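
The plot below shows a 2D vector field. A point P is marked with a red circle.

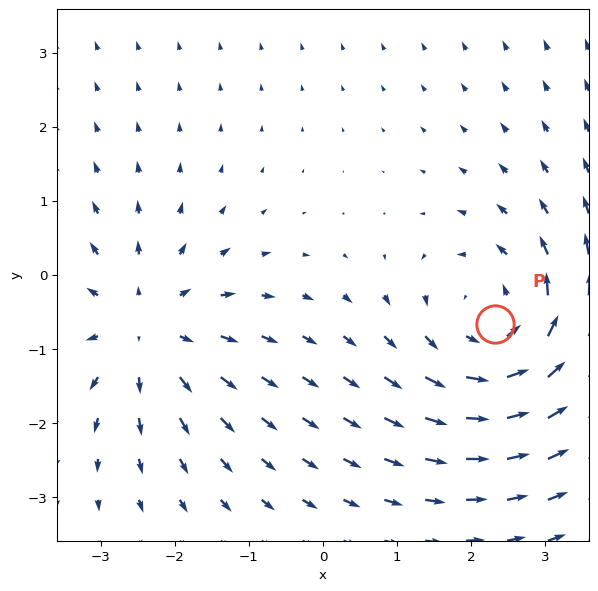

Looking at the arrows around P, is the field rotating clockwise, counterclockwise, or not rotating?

counterclockwise

Near P at (2.3, -0.7) the arrows circulate counterclockwise. The curl (z-component) there is about +4; positive curl means counterclockwise rotation.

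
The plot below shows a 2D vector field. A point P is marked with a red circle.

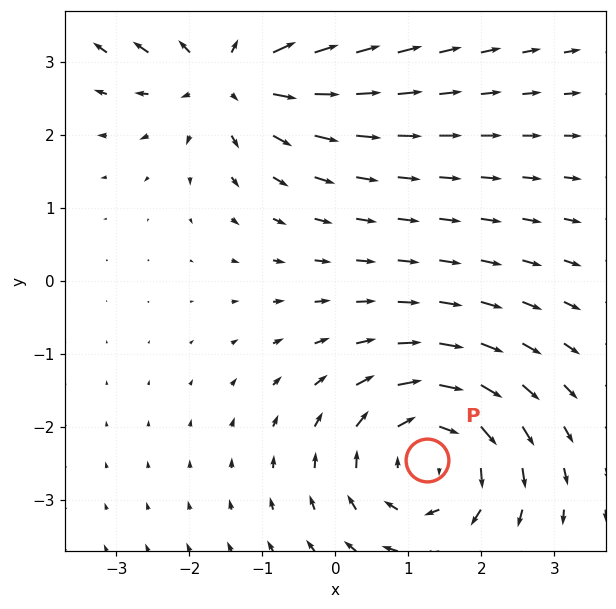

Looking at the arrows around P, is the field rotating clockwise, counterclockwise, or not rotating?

clockwise

Near P at (1.3, -2.4) the arrows circulate clockwise. The curl (z-component) there is about -4; negative curl means clockwise rotation.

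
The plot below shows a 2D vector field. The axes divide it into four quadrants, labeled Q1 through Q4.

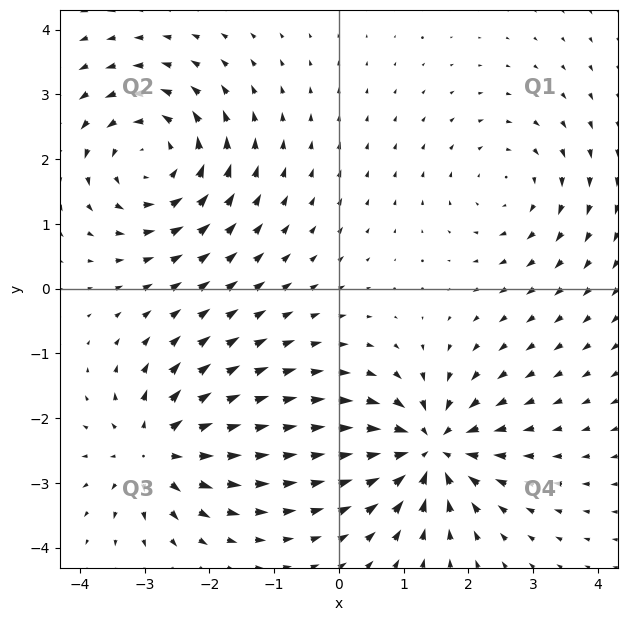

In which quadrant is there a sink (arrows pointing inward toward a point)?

The sink sits at approximately (1.4, -2.5), which lies in quadrant Q4. The divergence there is about -7, negative as expected for a sink.

Q4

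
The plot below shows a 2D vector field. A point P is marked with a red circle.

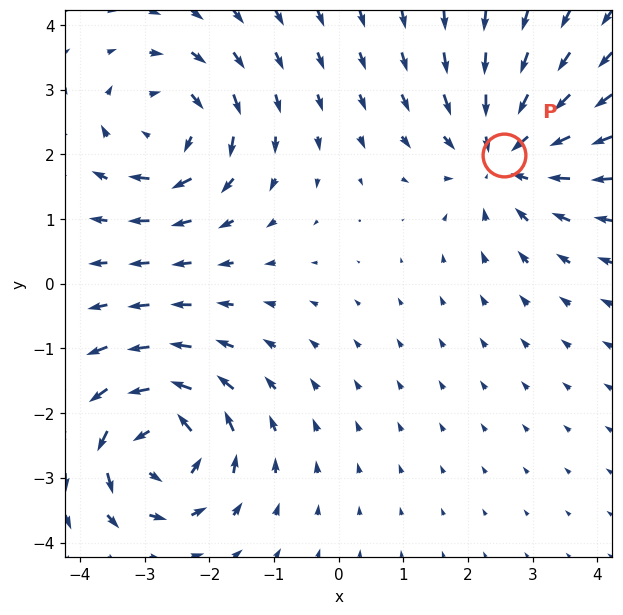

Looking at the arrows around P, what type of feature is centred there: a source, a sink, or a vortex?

sink

At P (2.6, 2.0) the arrows converge inward. Divergence about -4, curl ≈0 — negative divergence with near-zero curl is a sink.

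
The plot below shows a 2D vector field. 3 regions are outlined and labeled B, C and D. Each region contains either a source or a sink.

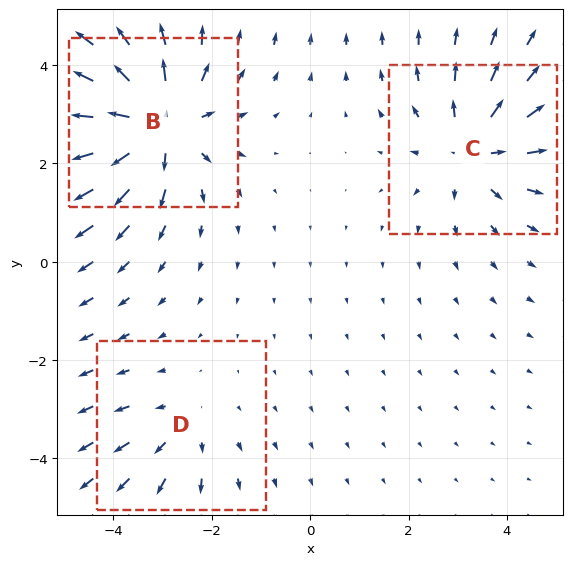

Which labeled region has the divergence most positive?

B

Divergence at each region's feature centre — B: about +5, C: about +3, D: about +2. Region B is most positive.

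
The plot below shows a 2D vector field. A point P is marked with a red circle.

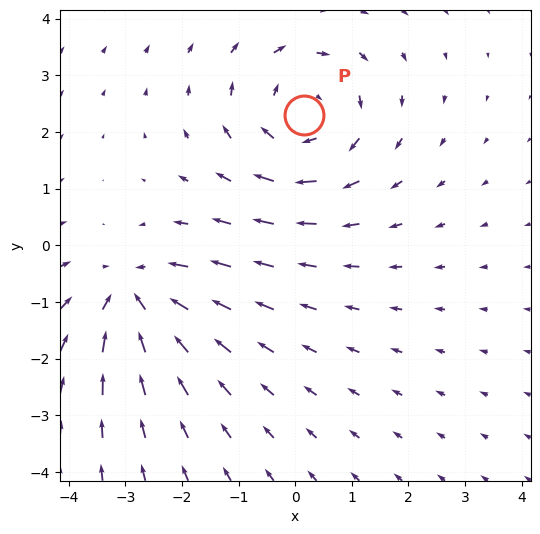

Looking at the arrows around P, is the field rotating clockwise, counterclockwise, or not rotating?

clockwise

Near P at (0.2, 2.3) the arrows circulate clockwise. The curl (z-component) there is about -4; negative curl means clockwise rotation.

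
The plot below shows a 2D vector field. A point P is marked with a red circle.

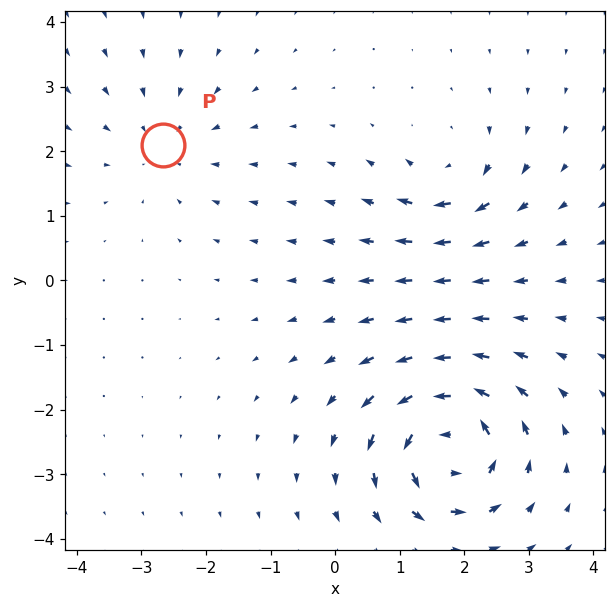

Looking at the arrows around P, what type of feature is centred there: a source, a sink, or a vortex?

sink

At P (-2.7, 2.1) the arrows converge inward. Divergence about -2, curl ≈0 — negative divergence with near-zero curl is a sink.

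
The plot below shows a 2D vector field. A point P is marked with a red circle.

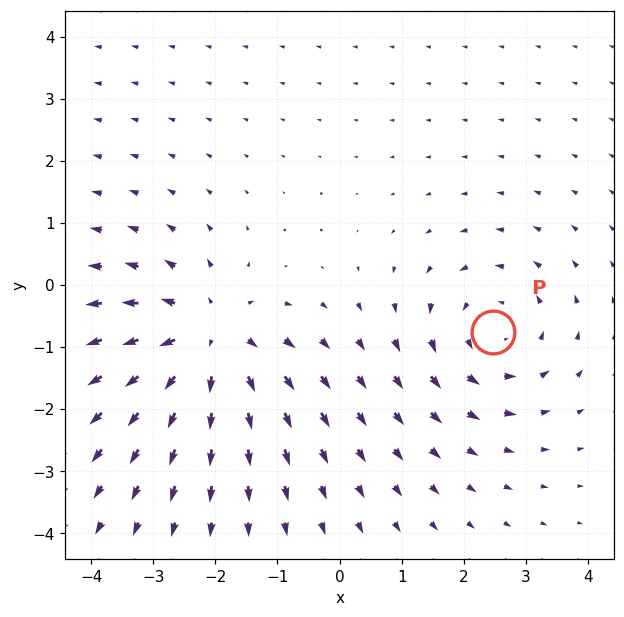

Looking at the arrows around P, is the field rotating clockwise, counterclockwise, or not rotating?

counterclockwise

Near P at (2.5, -0.8) the arrows circulate counterclockwise. The curl (z-component) there is about +3; positive curl means counterclockwise rotation.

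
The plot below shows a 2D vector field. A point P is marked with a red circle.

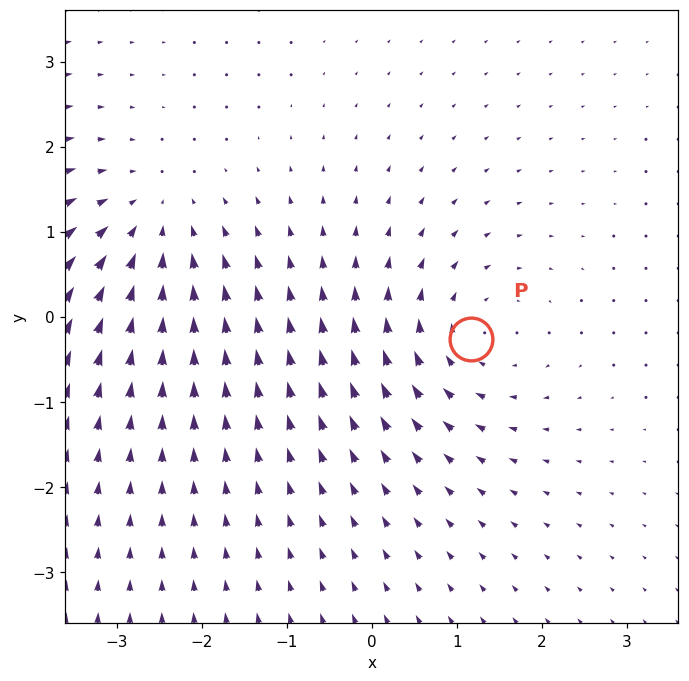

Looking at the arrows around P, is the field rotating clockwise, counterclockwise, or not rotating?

clockwise

Near P at (1.2, -0.3) the arrows circulate clockwise. The curl (z-component) there is about -4; negative curl means clockwise rotation.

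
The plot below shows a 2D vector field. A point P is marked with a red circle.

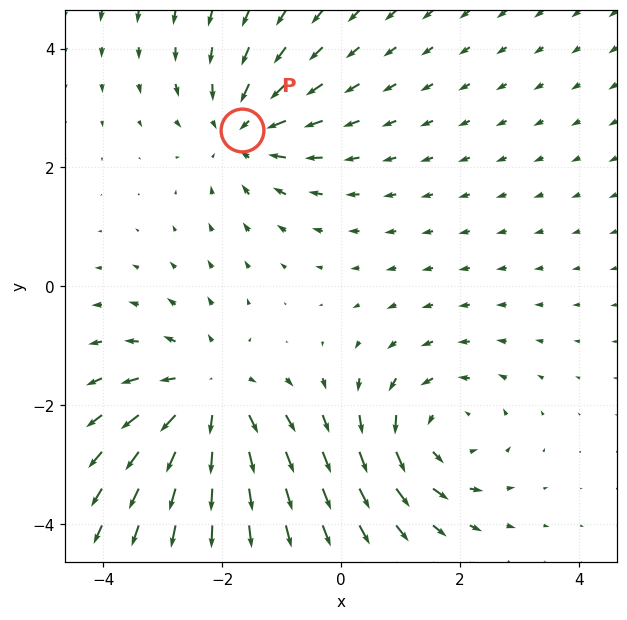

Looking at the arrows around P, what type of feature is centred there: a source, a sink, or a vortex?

sink

At P (-1.7, 2.6) the arrows converge inward. Divergence about -3, curl ≈0 — negative divergence with near-zero curl is a sink.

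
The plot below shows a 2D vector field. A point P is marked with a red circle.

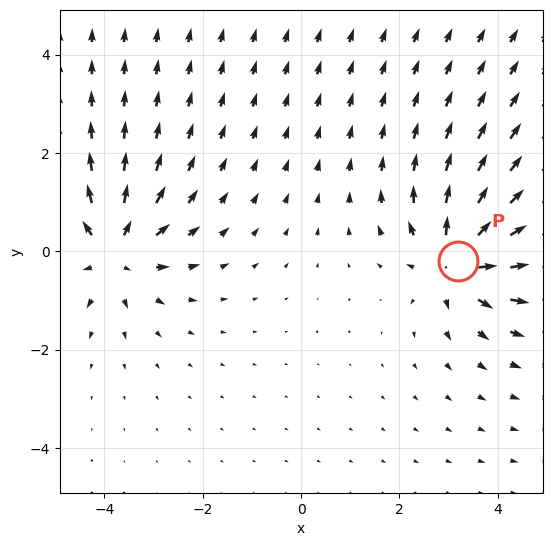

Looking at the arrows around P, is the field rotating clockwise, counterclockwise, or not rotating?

not rotating

Near P at (3.2, -0.2) the arrows show no circulation. The curl there is ≈0.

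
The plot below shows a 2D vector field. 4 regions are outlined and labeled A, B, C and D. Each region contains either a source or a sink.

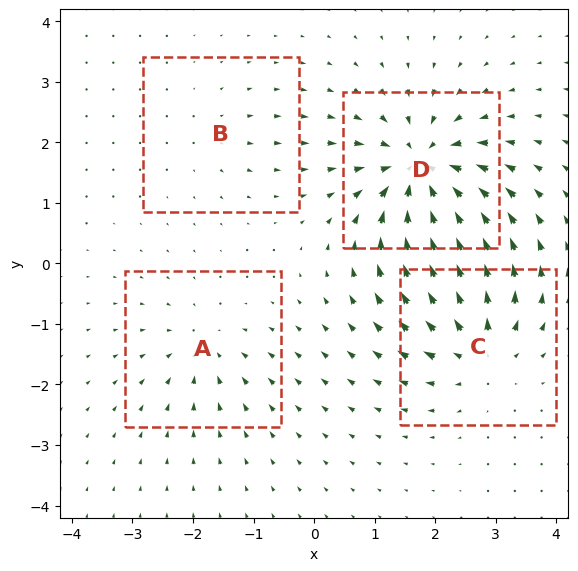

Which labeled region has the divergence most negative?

D

Divergence at each region's feature centre — A: about -4, B: about +2, C: about +6, D: about -9. Region D is most negative.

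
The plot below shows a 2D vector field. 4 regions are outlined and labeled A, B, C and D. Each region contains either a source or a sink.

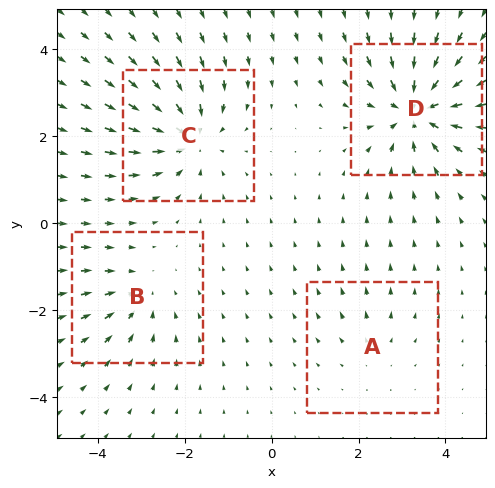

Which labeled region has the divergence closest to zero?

Divergence at each region's feature centre — A: about +2, B: about -3, C: about -6, D: about -7. Region A is closest to zero.

A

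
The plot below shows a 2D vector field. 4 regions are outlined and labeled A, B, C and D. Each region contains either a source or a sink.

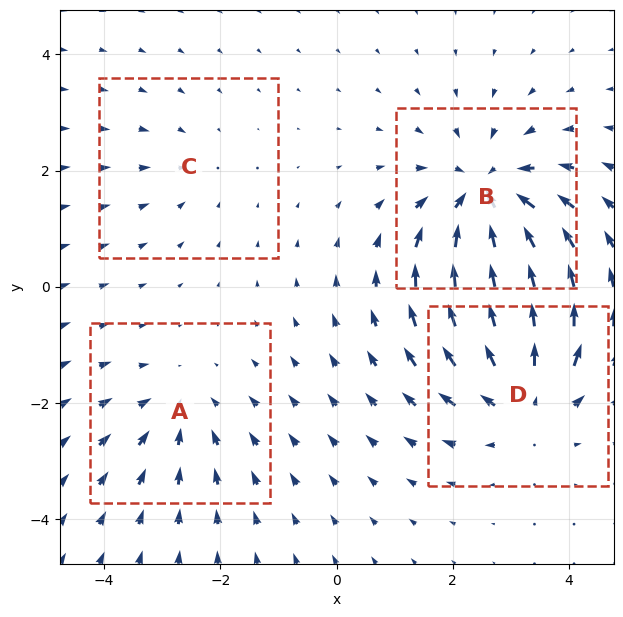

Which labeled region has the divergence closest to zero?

C

Divergence at each region's feature centre — A: about -3, B: about -6, C: about -2, D: about +5. Region C is closest to zero.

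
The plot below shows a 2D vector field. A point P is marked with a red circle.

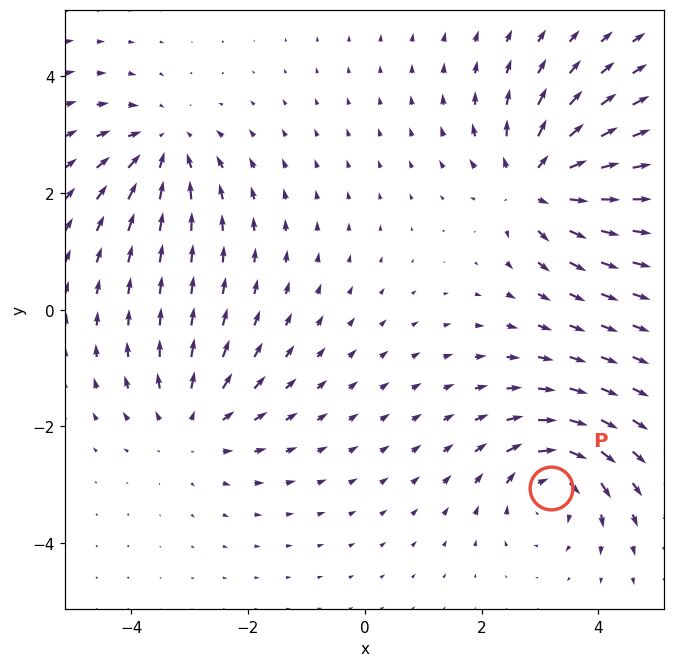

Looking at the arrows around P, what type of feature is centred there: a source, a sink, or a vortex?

At P (3.2, -3.1) the arrows circulate clockwise. Divergence ≈0, curl about -6 — near-zero divergence with nonzero curl is a vortex.

vortex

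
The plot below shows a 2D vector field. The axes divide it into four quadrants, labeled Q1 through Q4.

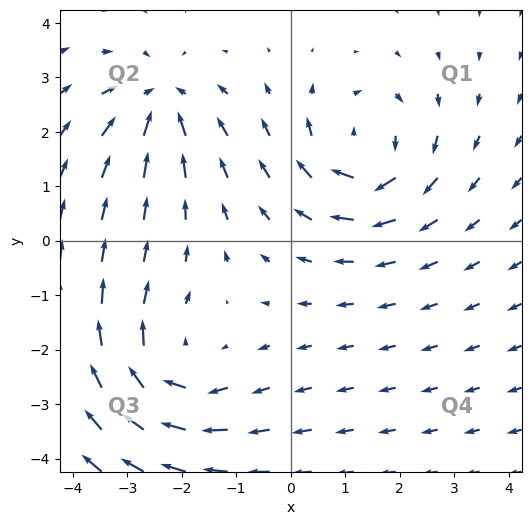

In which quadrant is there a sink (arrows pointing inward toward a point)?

Q2

The sink sits at approximately (-2.4, 2.5), which lies in quadrant Q2. The divergence there is about -4, negative as expected for a sink.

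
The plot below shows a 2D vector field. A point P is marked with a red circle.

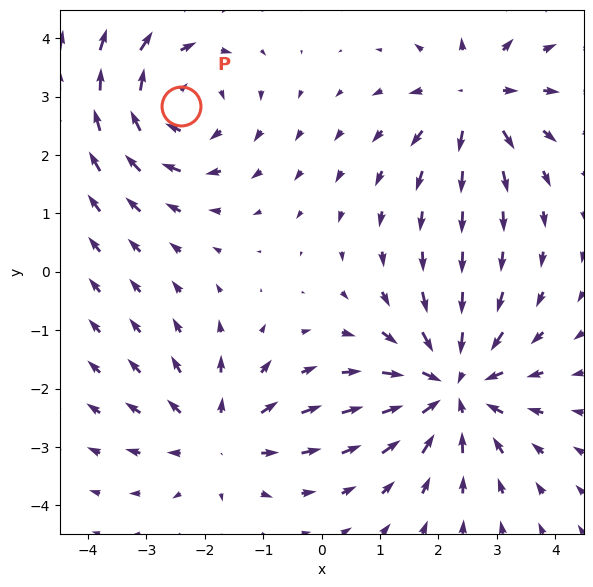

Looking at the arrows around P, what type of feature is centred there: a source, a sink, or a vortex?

At P (-2.4, 2.8) the arrows circulate clockwise. Divergence ≈0, curl about -4 — near-zero divergence with nonzero curl is a vortex.

vortex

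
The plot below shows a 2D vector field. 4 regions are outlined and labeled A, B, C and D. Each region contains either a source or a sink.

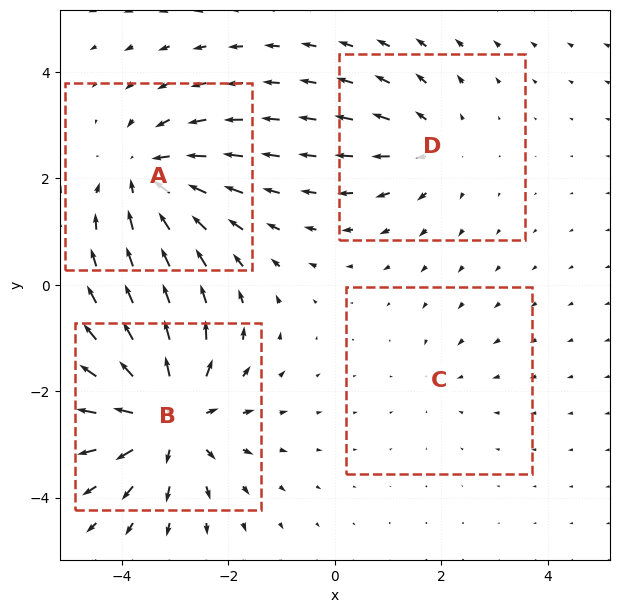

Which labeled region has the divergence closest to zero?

C

Divergence at each region's feature centre — A: about -5, B: about +6, C: about -2, D: about +3. Region C is closest to zero.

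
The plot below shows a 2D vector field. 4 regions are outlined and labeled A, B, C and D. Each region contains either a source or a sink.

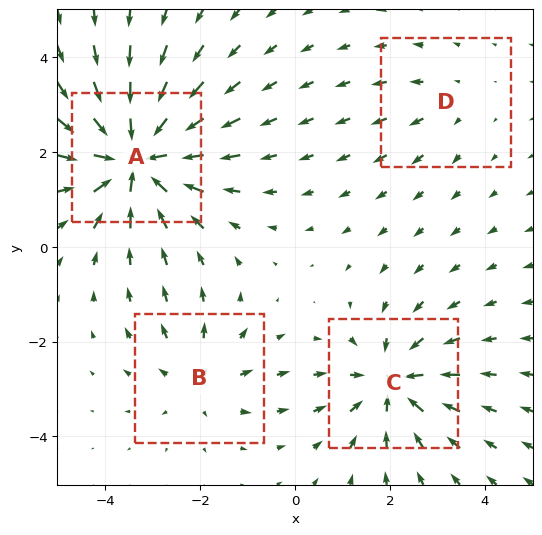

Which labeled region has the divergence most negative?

A

Divergence at each region's feature centre — A: about -8, B: about +3, C: about -5, D: about +2. Region A is most negative.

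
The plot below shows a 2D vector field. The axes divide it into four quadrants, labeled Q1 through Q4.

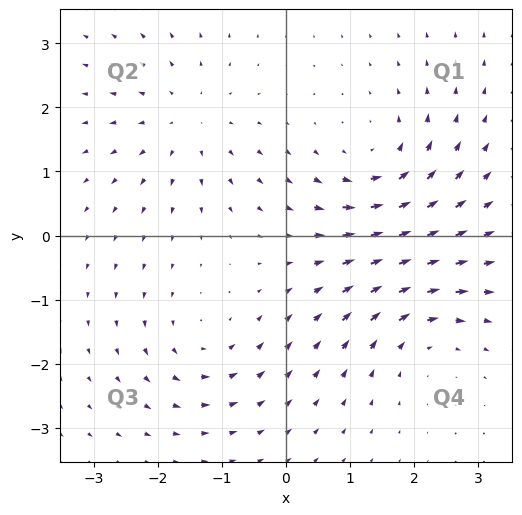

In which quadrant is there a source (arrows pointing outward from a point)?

The source sits at approximately (-1.6, 1.8), which lies in quadrant Q2. The divergence there is about +4, positive as expected for a source.

Q2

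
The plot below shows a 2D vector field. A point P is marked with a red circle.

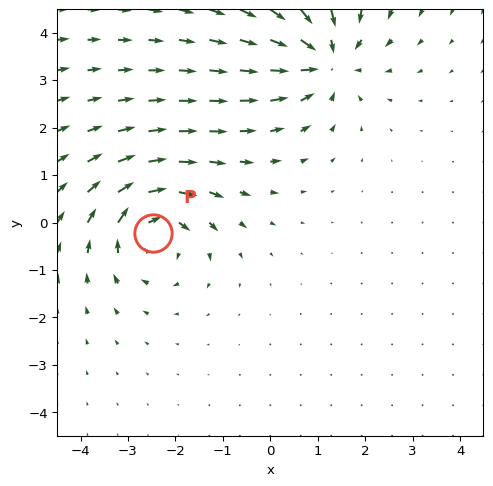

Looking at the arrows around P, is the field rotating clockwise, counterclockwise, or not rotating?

Near P at (-2.5, -0.2) the arrows circulate clockwise. The curl (z-component) there is about -5; negative curl means clockwise rotation.

clockwise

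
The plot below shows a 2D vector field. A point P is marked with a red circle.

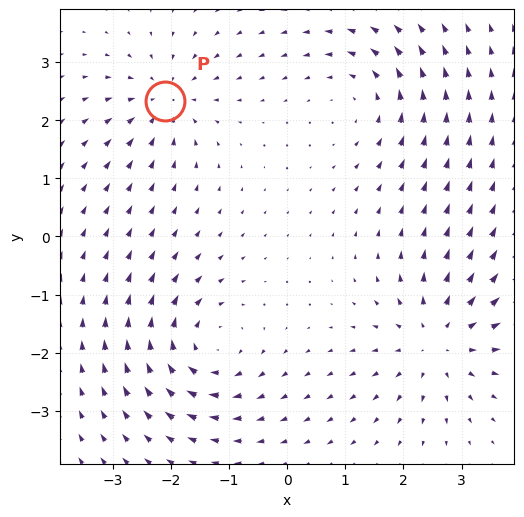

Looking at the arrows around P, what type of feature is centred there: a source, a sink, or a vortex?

sink

At P (-2.1, 2.3) the arrows converge inward. Divergence about -4, curl ≈0 — negative divergence with near-zero curl is a sink.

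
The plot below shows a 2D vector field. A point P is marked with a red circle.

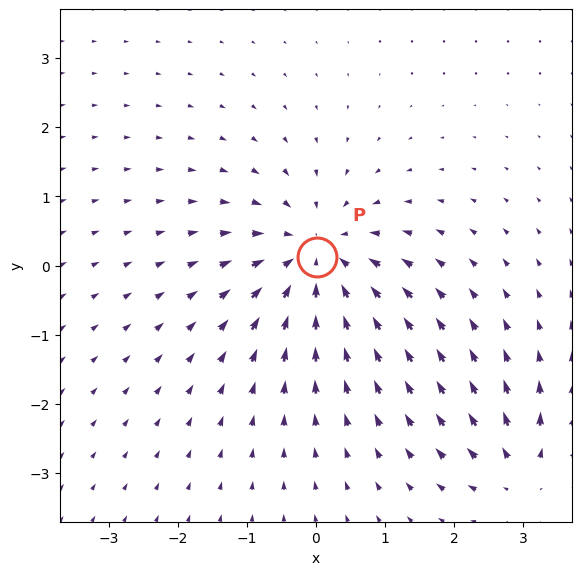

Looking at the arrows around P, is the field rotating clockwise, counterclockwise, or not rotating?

not rotating

Near P at (0.0, 0.1) the arrows show no circulation. The curl there is ≈0.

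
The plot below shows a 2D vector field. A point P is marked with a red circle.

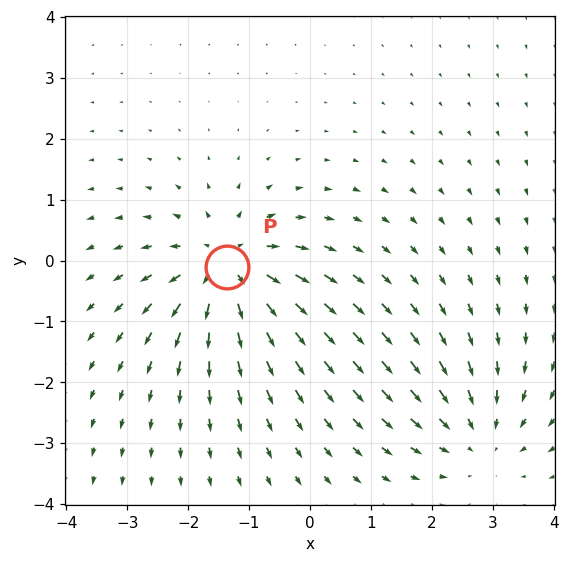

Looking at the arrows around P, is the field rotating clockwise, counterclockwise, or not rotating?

not rotating

Near P at (-1.4, -0.1) the arrows show no circulation. The curl there is ≈0.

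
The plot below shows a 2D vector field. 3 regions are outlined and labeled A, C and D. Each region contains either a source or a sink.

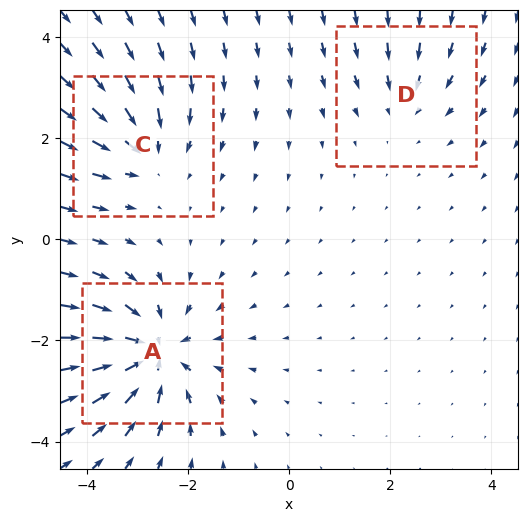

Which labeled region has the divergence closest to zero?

Divergence at each region's feature centre — A: about -6, C: about -4, D: about -2. Region D is closest to zero.

D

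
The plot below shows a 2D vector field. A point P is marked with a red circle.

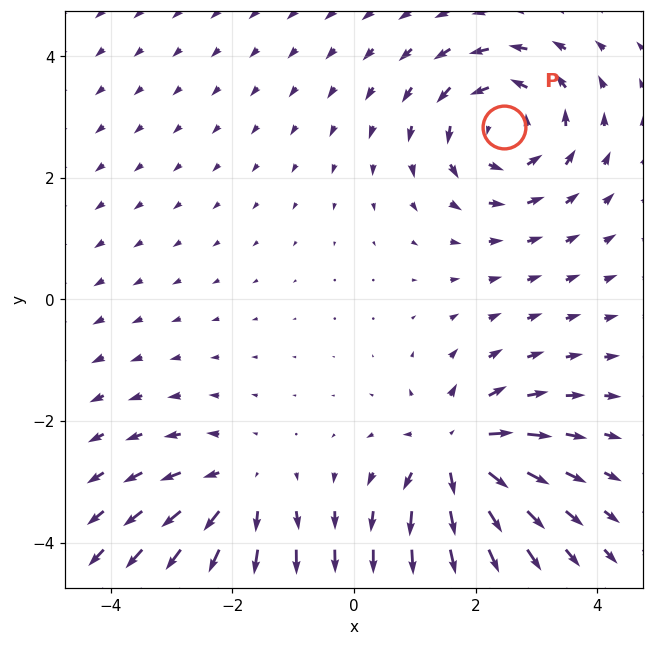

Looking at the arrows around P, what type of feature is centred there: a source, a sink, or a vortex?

vortex

At P (2.5, 2.8) the arrows circulate counterclockwise. Divergence ≈0, curl about +4 — near-zero divergence with nonzero curl is a vortex.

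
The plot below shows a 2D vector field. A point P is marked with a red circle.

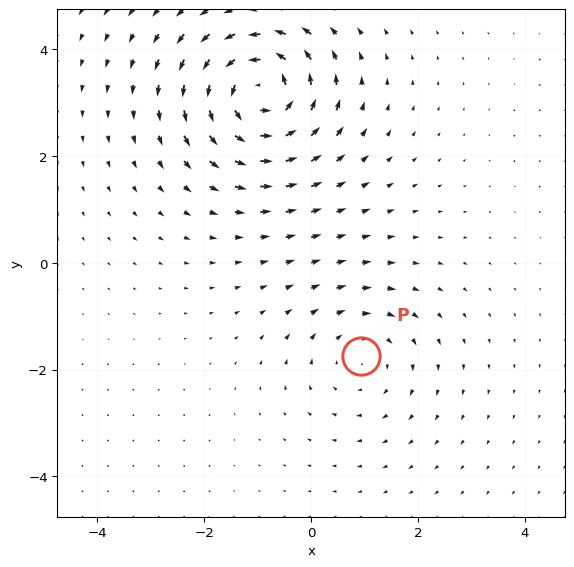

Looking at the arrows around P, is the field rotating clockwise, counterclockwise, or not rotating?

clockwise

Near P at (0.9, -1.7) the arrows circulate clockwise. The curl (z-component) there is about -2; negative curl means clockwise rotation.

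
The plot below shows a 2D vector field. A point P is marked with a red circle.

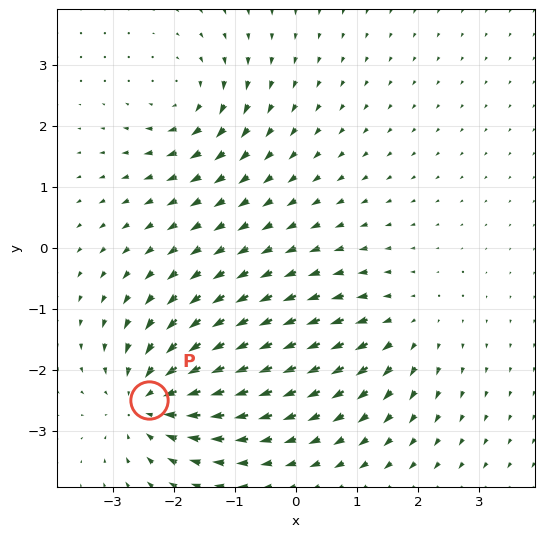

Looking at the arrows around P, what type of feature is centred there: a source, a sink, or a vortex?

sink

At P (-2.4, -2.5) the arrows converge inward. Divergence about -5, curl ≈0 — negative divergence with near-zero curl is a sink.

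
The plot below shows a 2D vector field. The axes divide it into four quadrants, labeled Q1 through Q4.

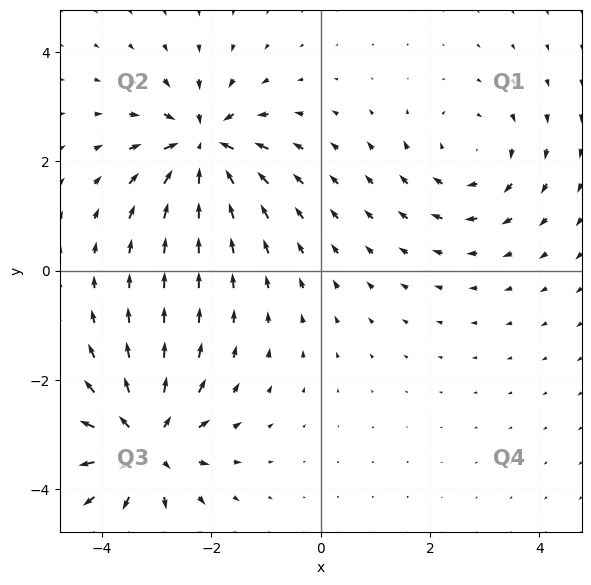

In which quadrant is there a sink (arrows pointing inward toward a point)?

Q2

The sink sits at approximately (-2.2, 2.3), which lies in quadrant Q2. The divergence there is about -6, negative as expected for a sink.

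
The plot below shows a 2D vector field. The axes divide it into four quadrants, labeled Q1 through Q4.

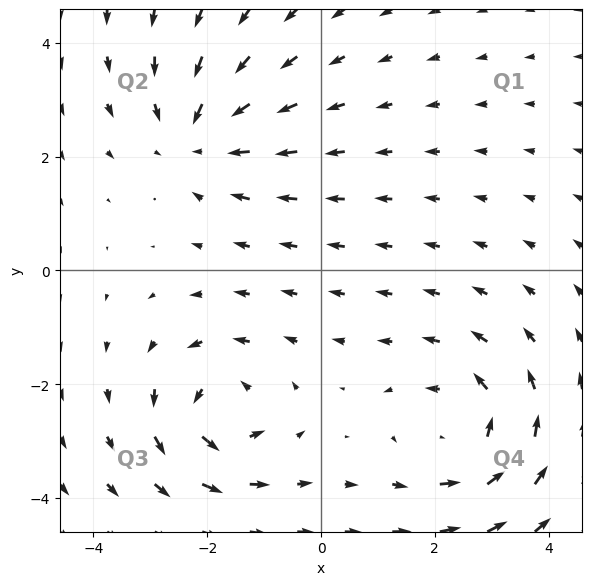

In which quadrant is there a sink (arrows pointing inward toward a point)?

The sink sits at approximately (-2.1, 2.4), which lies in quadrant Q2. The divergence there is about -4, negative as expected for a sink.

Q2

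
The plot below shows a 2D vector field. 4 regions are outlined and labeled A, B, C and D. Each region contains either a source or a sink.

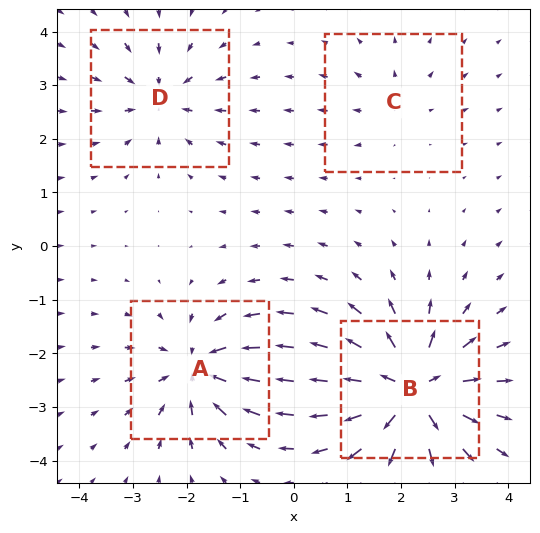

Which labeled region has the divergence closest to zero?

Divergence at each region's feature centre — A: about -6, B: about +8, C: about +3, D: about -4. Region C is closest to zero.

C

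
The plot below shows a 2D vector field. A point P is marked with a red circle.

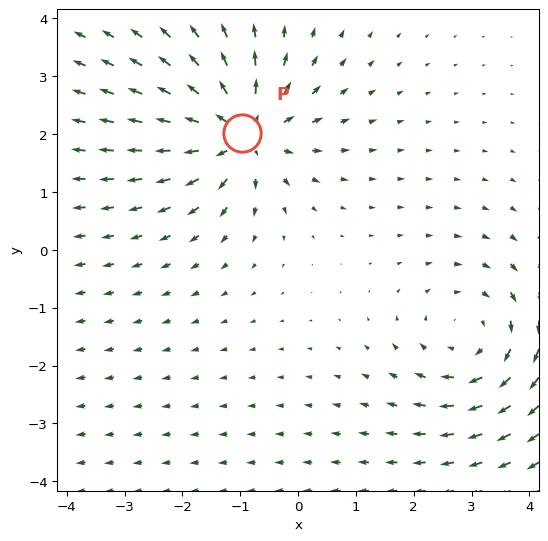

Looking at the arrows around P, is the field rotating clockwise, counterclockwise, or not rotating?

not rotating

Near P at (-1.0, 2.0) the arrows show no circulation. The curl there is ≈0.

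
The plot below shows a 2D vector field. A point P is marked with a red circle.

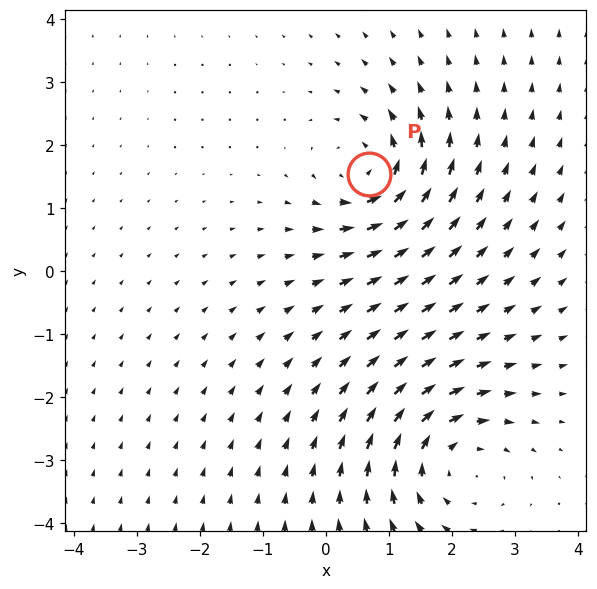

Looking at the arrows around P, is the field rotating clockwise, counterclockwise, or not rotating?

counterclockwise

Near P at (0.7, 1.5) the arrows circulate counterclockwise. The curl (z-component) there is about +5; positive curl means counterclockwise rotation.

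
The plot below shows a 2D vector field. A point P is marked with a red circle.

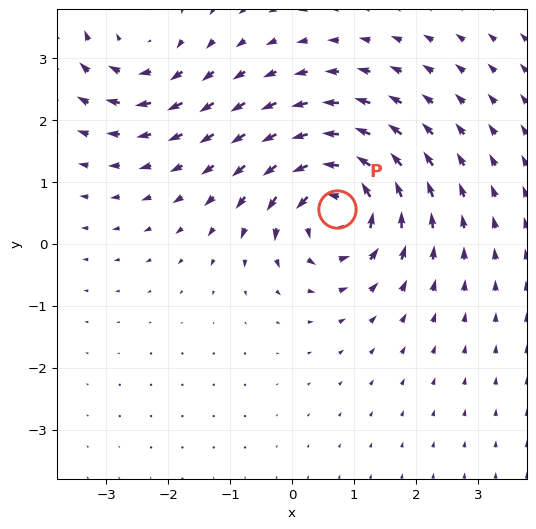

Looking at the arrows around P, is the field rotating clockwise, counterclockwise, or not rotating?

Near P at (0.7, 0.6) the arrows circulate counterclockwise. The curl (z-component) there is about +6; positive curl means counterclockwise rotation.

counterclockwise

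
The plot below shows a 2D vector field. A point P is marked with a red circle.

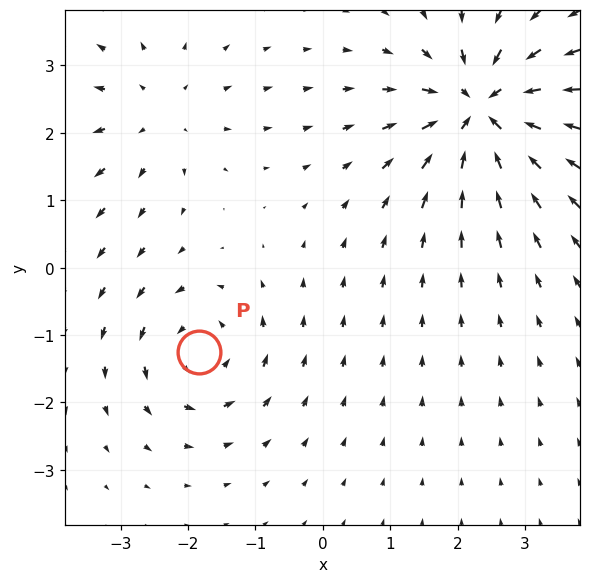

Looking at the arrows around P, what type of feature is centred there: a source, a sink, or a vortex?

vortex

At P (-1.8, -1.3) the arrows circulate counterclockwise. Divergence ≈0, curl about +4 — near-zero divergence with nonzero curl is a vortex.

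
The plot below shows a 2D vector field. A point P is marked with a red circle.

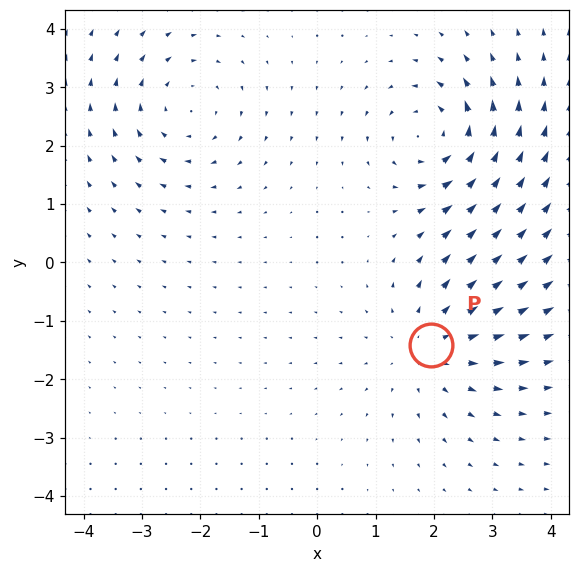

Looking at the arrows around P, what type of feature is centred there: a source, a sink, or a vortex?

source

At P (1.9, -1.4) the arrows spread outward. Divergence about +4, curl ≈0 — positive divergence with near-zero curl is a source.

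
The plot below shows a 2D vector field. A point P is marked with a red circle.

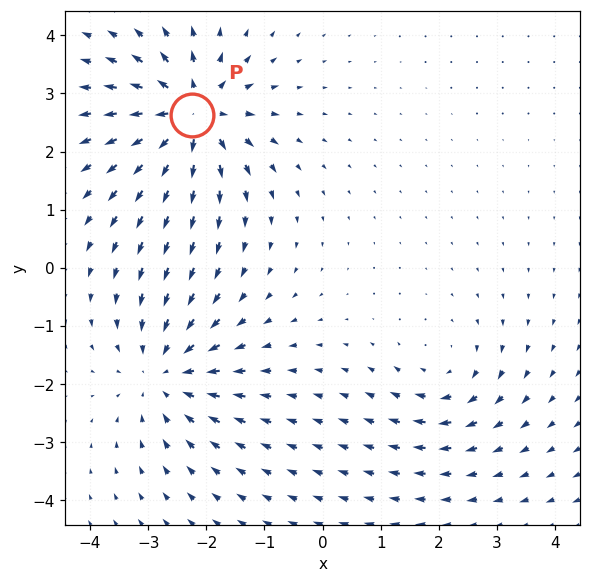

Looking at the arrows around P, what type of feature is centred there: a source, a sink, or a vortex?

source

At P (-2.2, 2.6) the arrows spread outward. Divergence about +6, curl ≈0 — positive divergence with near-zero curl is a source.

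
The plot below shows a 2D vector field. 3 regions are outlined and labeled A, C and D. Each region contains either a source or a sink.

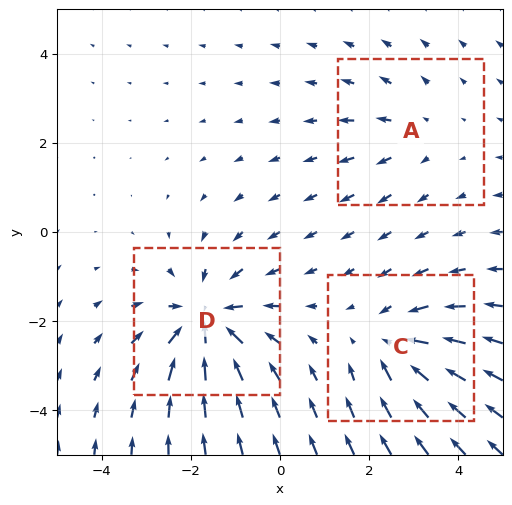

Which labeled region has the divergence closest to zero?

A

Divergence at each region's feature centre — A: about +2, C: about -3, D: about -4. Region A is closest to zero.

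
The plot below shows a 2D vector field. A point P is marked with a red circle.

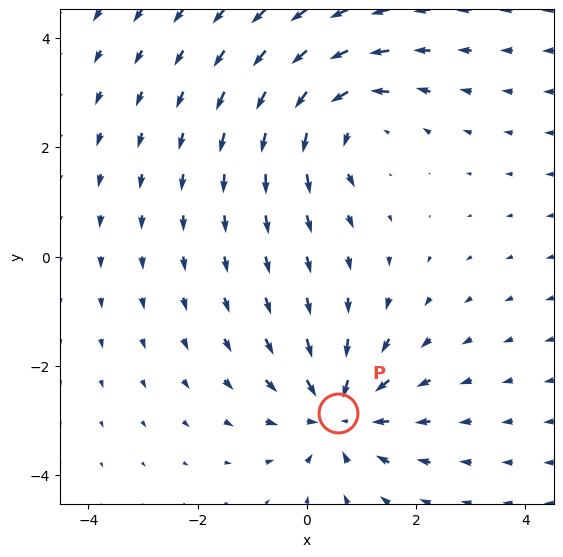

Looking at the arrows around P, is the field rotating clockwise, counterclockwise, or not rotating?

Near P at (0.6, -2.9) the arrows show no circulation. The curl there is ≈0.

not rotating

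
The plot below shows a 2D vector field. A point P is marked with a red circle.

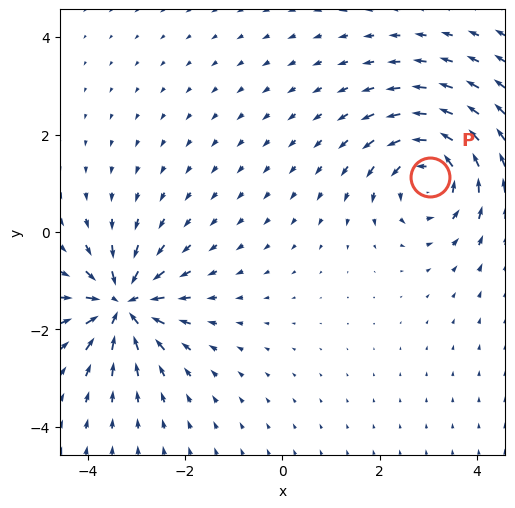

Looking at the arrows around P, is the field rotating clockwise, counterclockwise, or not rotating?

counterclockwise

Near P at (3.0, 1.1) the arrows circulate counterclockwise. The curl (z-component) there is about +5; positive curl means counterclockwise rotation.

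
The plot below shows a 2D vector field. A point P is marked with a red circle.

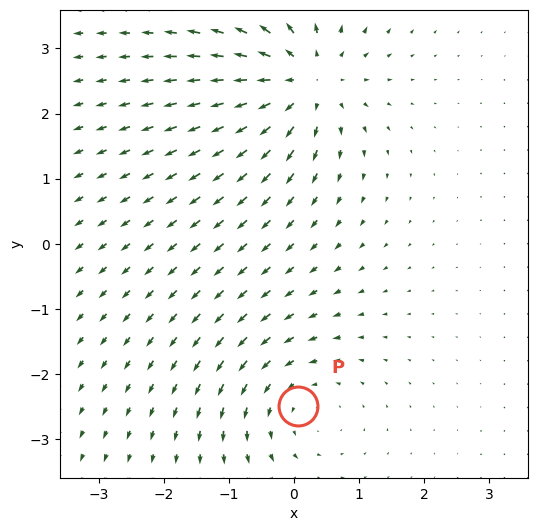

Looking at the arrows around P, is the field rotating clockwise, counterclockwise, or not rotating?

Near P at (0.1, -2.5) the arrows circulate counterclockwise. The curl (z-component) there is about +3; positive curl means counterclockwise rotation.

counterclockwise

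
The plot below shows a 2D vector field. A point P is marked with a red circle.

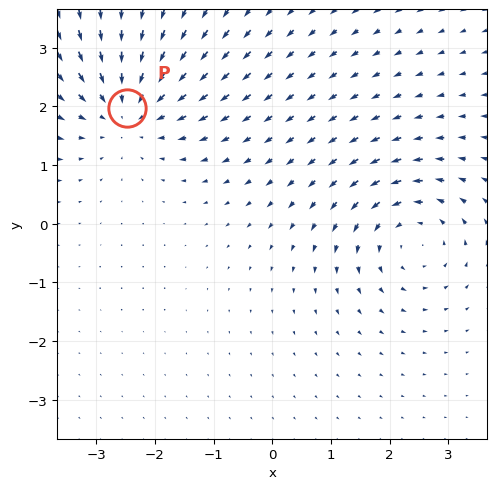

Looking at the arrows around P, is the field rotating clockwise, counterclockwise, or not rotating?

Near P at (-2.5, 2.0) the arrows show no circulation. The curl there is ≈0.

not rotating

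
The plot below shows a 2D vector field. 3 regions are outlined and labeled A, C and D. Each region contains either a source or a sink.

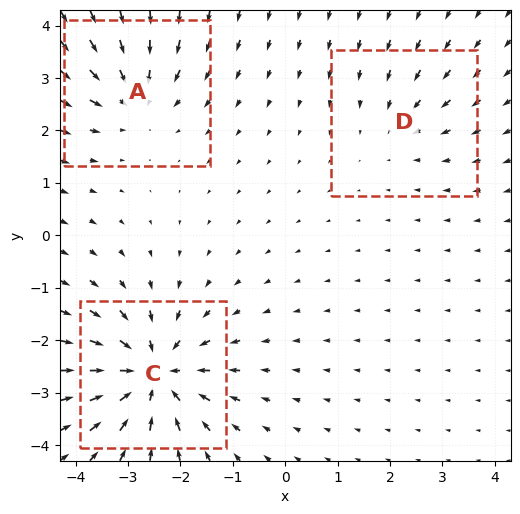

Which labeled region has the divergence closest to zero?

Divergence at each region's feature centre — A: about -3, C: about -5, D: about -2. Region D is closest to zero.

D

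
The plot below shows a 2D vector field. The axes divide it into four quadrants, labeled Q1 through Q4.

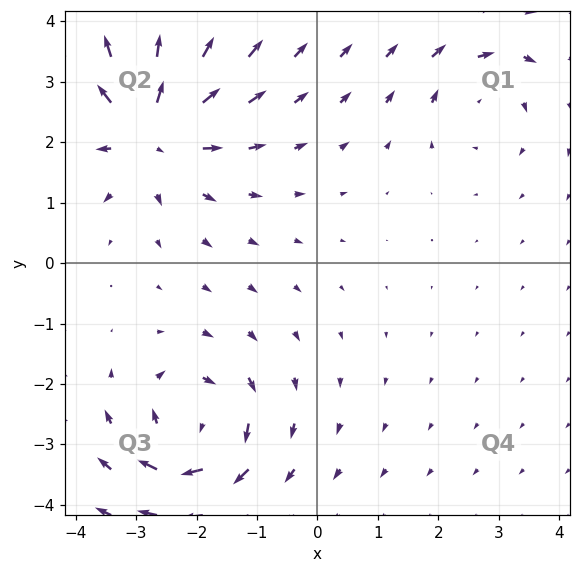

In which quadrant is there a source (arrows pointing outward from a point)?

The source sits at approximately (-2.8, 2.2), which lies in quadrant Q2. The divergence there is about +5, positive as expected for a source.

Q2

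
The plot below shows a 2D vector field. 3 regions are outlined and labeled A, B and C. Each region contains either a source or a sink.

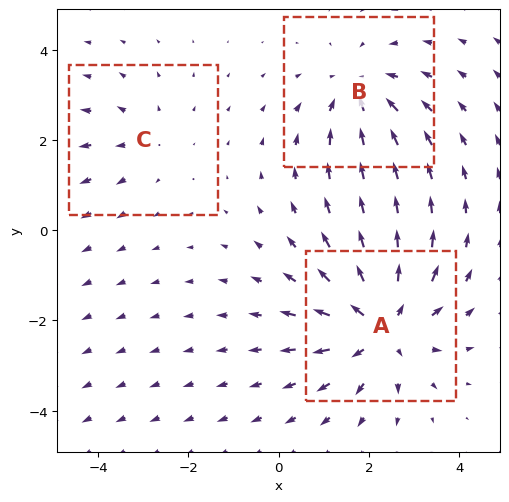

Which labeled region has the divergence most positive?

Divergence at each region's feature centre — A: about +4, B: about -3, C: about +2. Region A is most positive.

A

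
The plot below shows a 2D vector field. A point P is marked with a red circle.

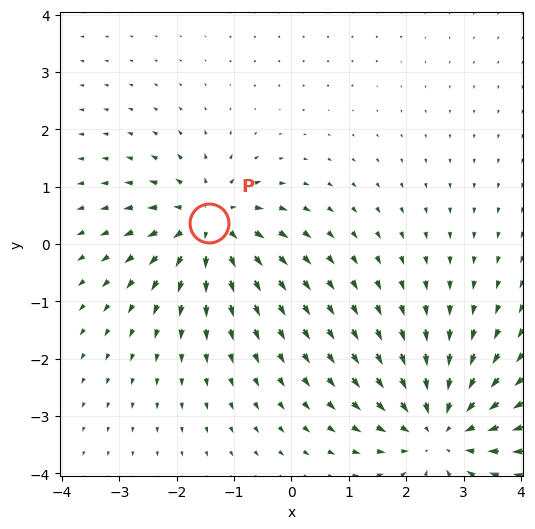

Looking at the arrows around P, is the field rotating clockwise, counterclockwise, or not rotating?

Near P at (-1.4, 0.4) the arrows show no circulation. The curl there is ≈0.

not rotating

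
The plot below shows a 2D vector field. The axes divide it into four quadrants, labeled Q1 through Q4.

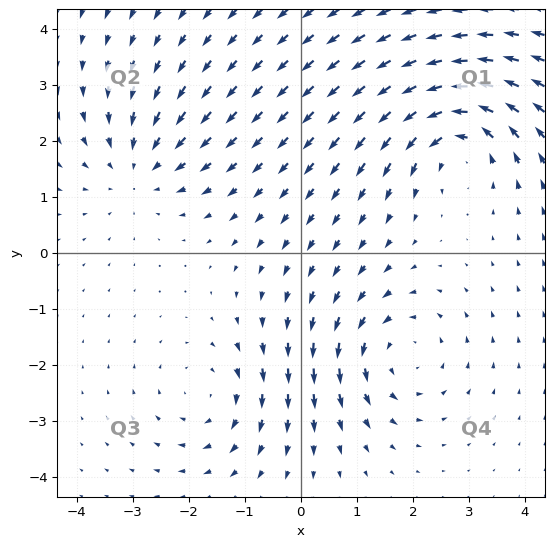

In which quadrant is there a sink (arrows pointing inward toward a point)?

The sink sits at approximately (-2.9, 1.5), which lies in quadrant Q2. The divergence there is about -4, negative as expected for a sink.

Q2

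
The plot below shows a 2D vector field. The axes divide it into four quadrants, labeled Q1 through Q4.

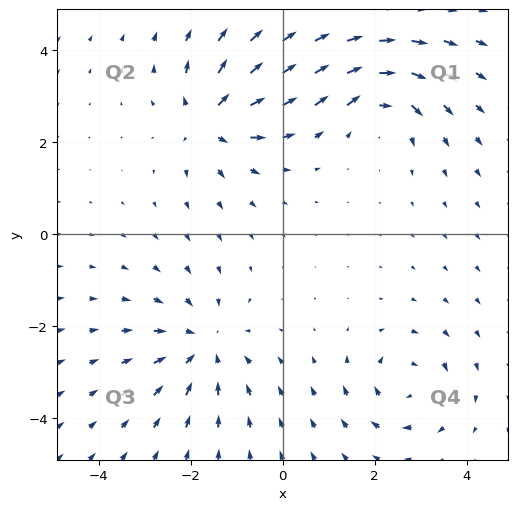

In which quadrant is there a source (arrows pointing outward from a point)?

The source sits at approximately (-1.6, 2.5), which lies in quadrant Q2. The divergence there is about +6, positive as expected for a source.

Q2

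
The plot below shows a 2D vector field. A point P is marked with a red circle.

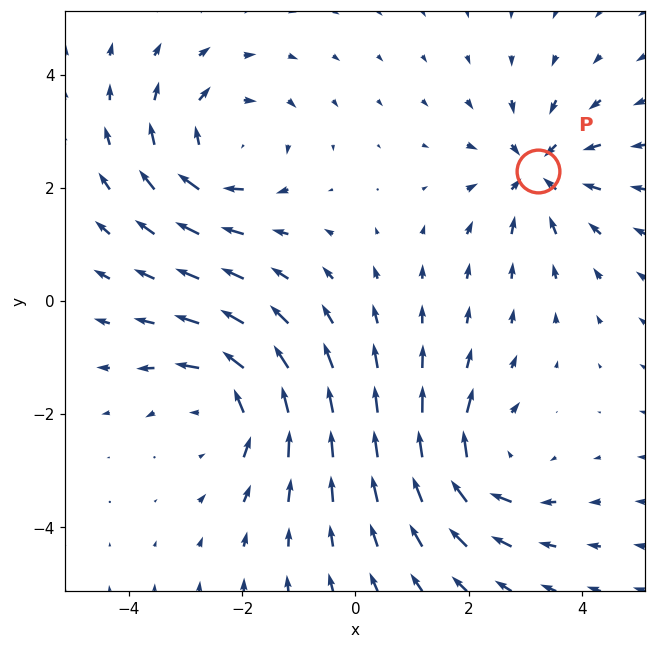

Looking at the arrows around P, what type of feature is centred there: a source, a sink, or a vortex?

At P (3.2, 2.3) the arrows converge inward. Divergence about -5, curl ≈0 — negative divergence with near-zero curl is a sink.

sink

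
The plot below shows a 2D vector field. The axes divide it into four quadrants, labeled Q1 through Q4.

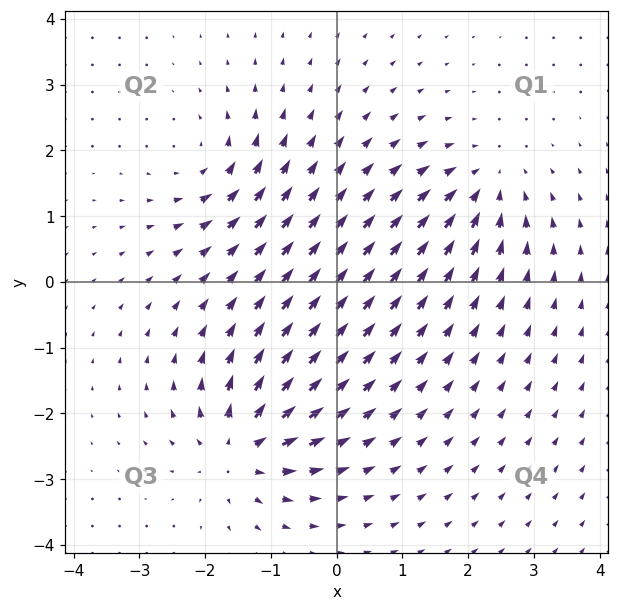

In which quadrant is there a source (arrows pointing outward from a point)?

The source sits at approximately (-1.5, -2.6), which lies in quadrant Q3. The divergence there is about +6, positive as expected for a source.

Q3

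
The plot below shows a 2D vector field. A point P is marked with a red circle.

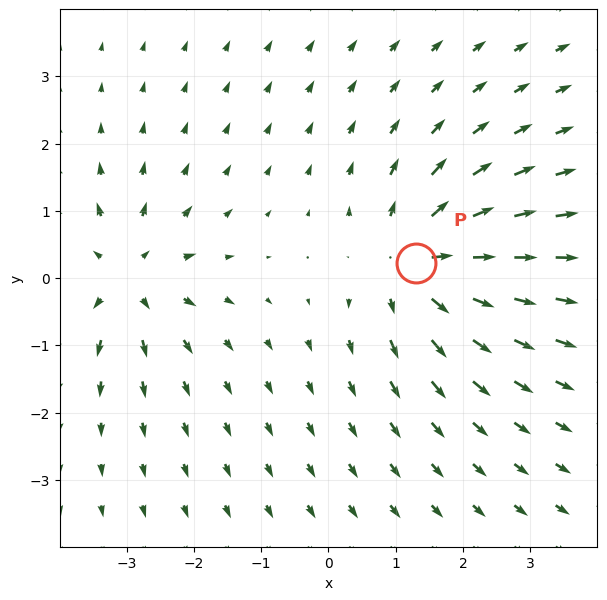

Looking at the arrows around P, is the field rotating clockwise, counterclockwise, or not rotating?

not rotating

Near P at (1.3, 0.2) the arrows show no circulation. The curl there is ≈0.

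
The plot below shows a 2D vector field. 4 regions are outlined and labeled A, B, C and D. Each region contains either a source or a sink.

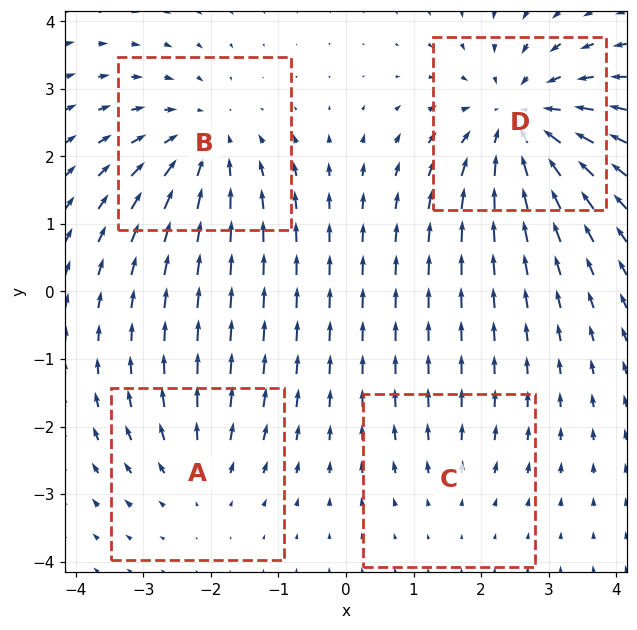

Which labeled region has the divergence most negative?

Divergence at each region's feature centre — A: about +3, B: about -4, C: about +2, D: about -6. Region D is most negative.

D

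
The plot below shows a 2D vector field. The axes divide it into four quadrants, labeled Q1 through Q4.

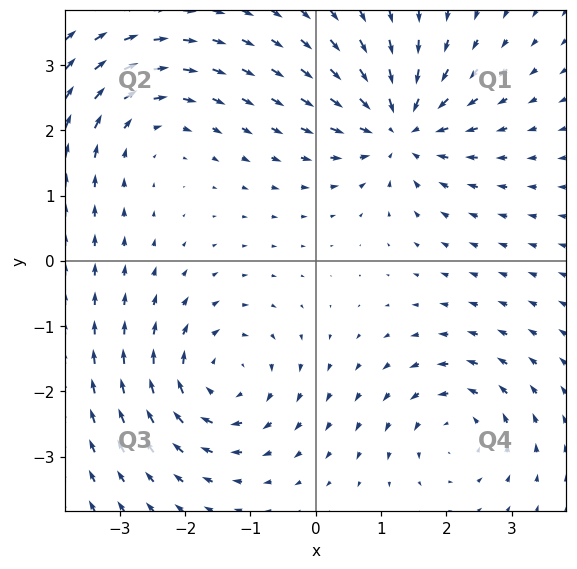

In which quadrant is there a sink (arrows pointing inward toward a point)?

Q1

The sink sits at approximately (1.3, 2.0), which lies in quadrant Q1. The divergence there is about -6, negative as expected for a sink.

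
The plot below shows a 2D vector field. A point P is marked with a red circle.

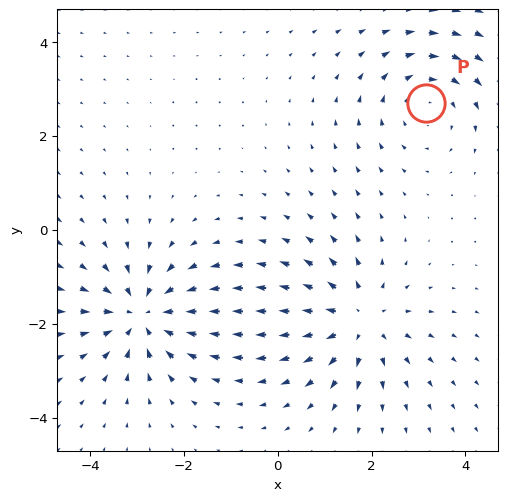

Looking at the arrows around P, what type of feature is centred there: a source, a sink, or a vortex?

At P (3.2, 2.7) the arrows circulate clockwise. Divergence ≈0, curl about -3 — near-zero divergence with nonzero curl is a vortex.

vortex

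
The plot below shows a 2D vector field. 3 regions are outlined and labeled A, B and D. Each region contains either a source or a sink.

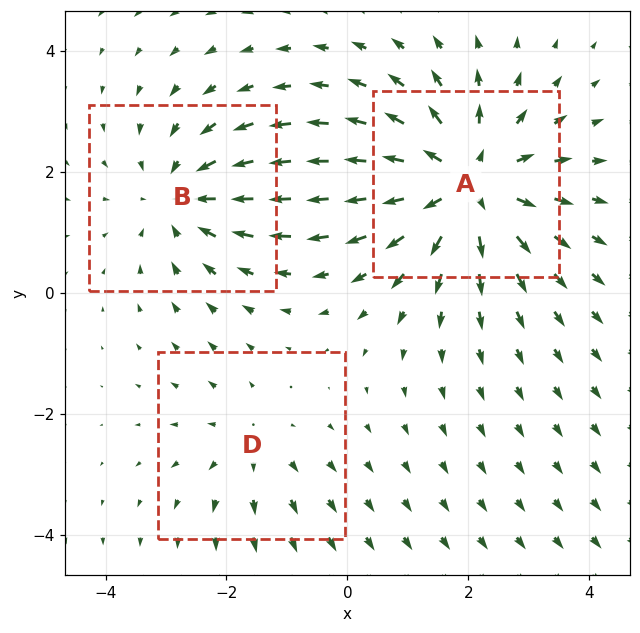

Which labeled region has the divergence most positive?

Divergence at each region's feature centre — A: about +4, B: about -3, D: about +2. Region A is most positive.

A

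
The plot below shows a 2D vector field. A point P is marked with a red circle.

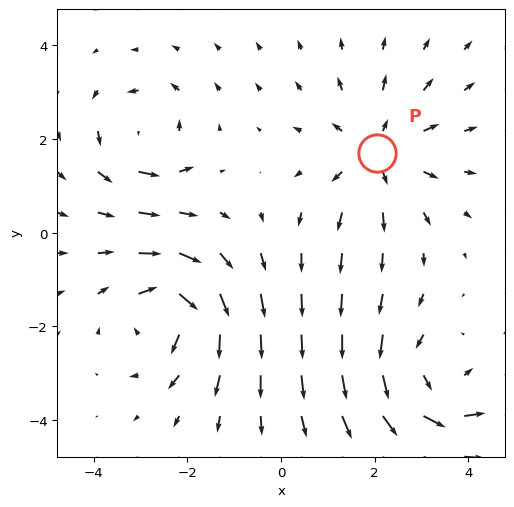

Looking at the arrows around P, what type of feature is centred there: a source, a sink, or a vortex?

source

At P (2.1, 1.7) the arrows spread outward. Divergence about +3, curl ≈0 — positive divergence with near-zero curl is a source.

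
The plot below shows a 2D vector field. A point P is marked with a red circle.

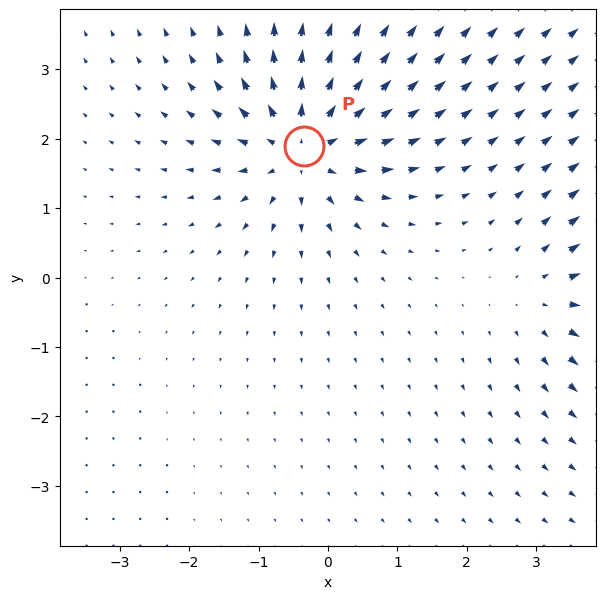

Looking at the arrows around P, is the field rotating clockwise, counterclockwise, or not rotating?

Near P at (-0.3, 1.9) the arrows show no circulation. The curl there is ≈0.

not rotating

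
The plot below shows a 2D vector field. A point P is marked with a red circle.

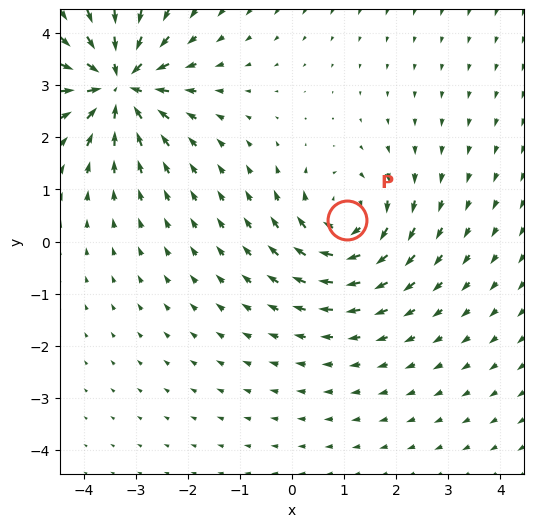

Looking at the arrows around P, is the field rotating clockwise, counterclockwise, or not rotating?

Near P at (1.1, 0.4) the arrows circulate clockwise. The curl (z-component) there is about -4; negative curl means clockwise rotation.

clockwise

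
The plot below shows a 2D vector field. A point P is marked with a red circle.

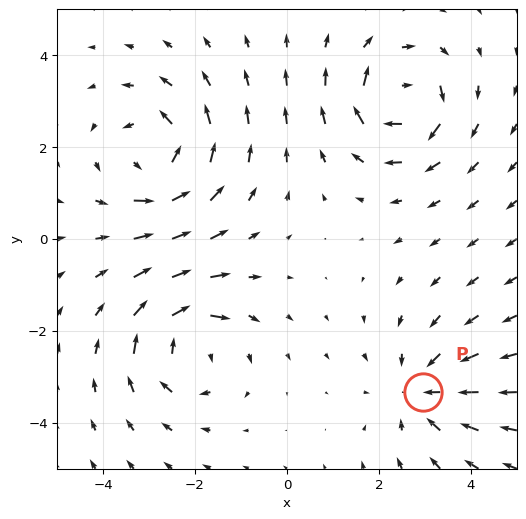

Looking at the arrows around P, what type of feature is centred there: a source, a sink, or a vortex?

sink

At P (3.0, -3.3) the arrows converge inward. Divergence about -4, curl ≈0 — negative divergence with near-zero curl is a sink.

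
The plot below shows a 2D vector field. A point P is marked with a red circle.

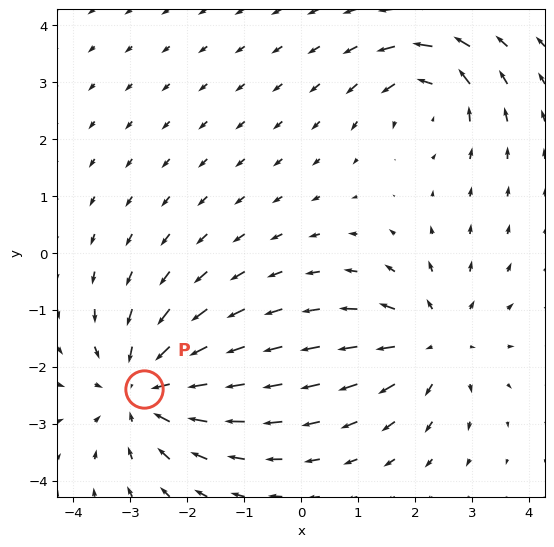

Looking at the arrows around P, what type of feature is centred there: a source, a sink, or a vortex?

sink

At P (-2.8, -2.4) the arrows converge inward. Divergence about -4, curl ≈0 — negative divergence with near-zero curl is a sink.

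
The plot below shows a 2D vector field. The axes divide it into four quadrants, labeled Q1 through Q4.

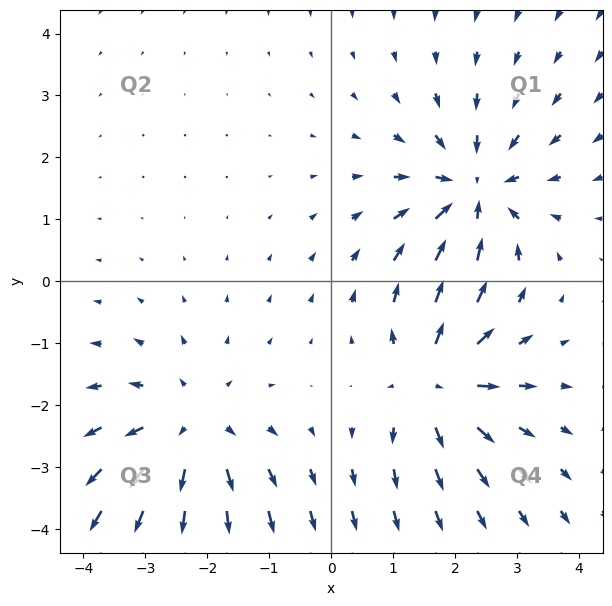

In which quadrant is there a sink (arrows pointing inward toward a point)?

The sink sits at approximately (2.3, 1.5), which lies in quadrant Q1. The divergence there is about -5, negative as expected for a sink.

Q1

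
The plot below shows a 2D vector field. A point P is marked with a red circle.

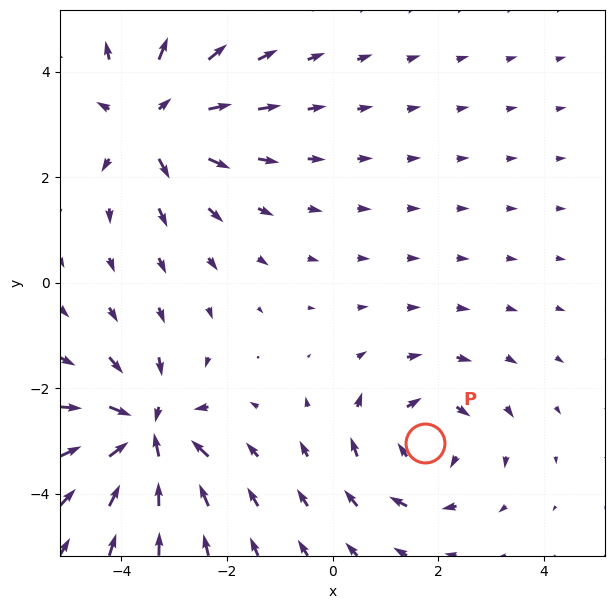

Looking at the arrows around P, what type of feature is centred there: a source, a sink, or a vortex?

At P (1.8, -3.0) the arrows circulate clockwise. Divergence ≈0, curl about -4 — near-zero divergence with nonzero curl is a vortex.

vortex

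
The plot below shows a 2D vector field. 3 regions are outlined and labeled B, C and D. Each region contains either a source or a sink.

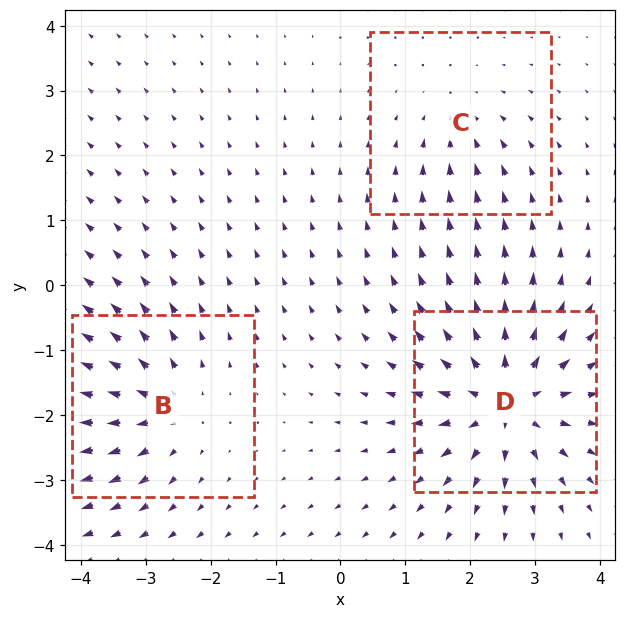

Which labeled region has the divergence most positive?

Divergence at each region's feature centre — B: about +4, C: about -2, D: about +5. Region D is most positive.

D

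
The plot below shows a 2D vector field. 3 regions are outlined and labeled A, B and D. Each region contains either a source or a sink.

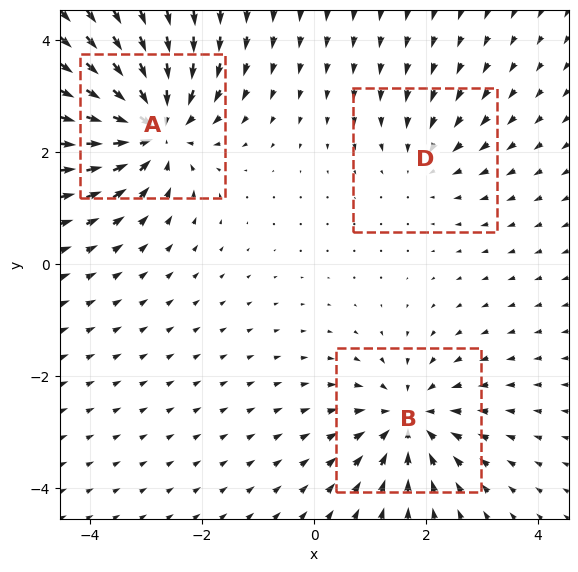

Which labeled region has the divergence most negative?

Divergence at each region's feature centre — A: about -5, B: about -4, D: about -2. Region A is most negative.

A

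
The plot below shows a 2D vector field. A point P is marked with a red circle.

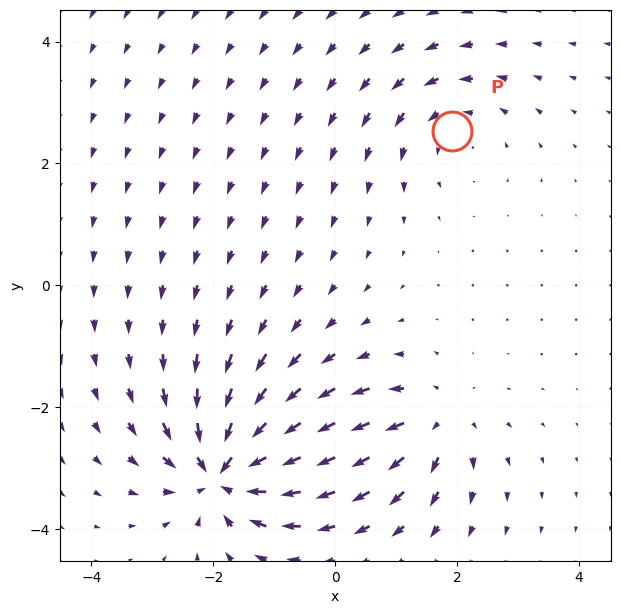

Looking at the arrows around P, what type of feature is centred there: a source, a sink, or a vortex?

vortex

At P (1.9, 2.5) the arrows circulate counterclockwise. Divergence ≈0, curl about +3 — near-zero divergence with nonzero curl is a vortex.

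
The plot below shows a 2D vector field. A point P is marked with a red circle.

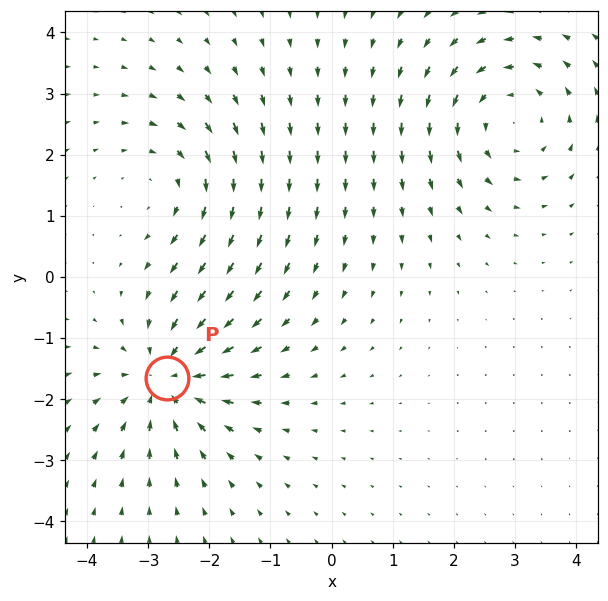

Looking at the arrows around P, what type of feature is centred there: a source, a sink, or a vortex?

At P (-2.7, -1.7) the arrows converge inward. Divergence about -5, curl ≈0 — negative divergence with near-zero curl is a sink.

sink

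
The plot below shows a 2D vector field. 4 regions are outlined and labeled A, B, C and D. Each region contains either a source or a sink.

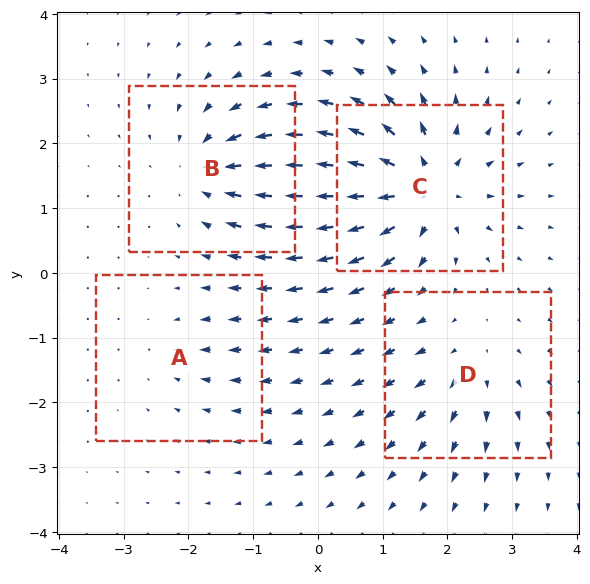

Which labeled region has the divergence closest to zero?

A

Divergence at each region's feature centre — A: about -3, B: about -6, C: about +9, D: about +4. Region A is closest to zero.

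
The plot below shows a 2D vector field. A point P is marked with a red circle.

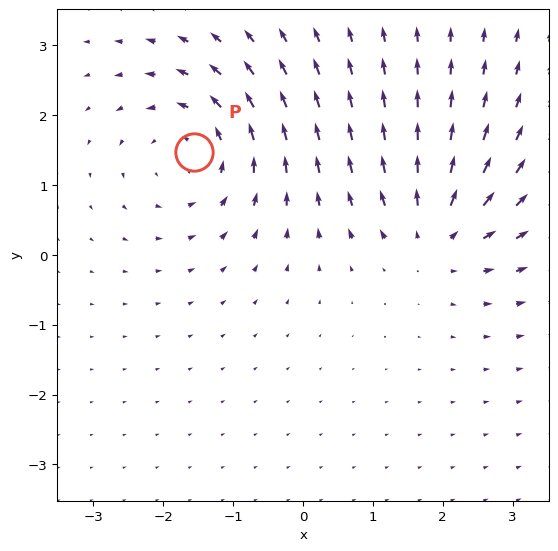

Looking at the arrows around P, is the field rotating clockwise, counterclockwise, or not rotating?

Near P at (-1.6, 1.5) the arrows circulate counterclockwise. The curl (z-component) there is about +5; positive curl means counterclockwise rotation.

counterclockwise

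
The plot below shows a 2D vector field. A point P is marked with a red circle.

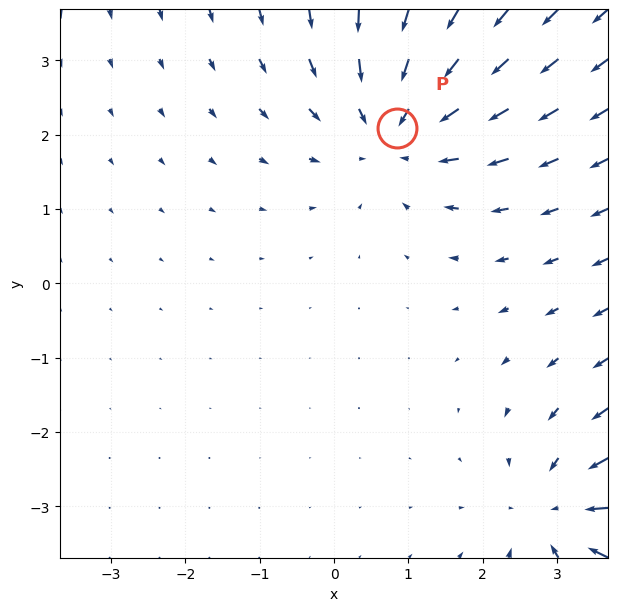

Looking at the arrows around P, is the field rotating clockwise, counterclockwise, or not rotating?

Near P at (0.8, 2.1) the arrows show no circulation. The curl there is ≈0.

not rotating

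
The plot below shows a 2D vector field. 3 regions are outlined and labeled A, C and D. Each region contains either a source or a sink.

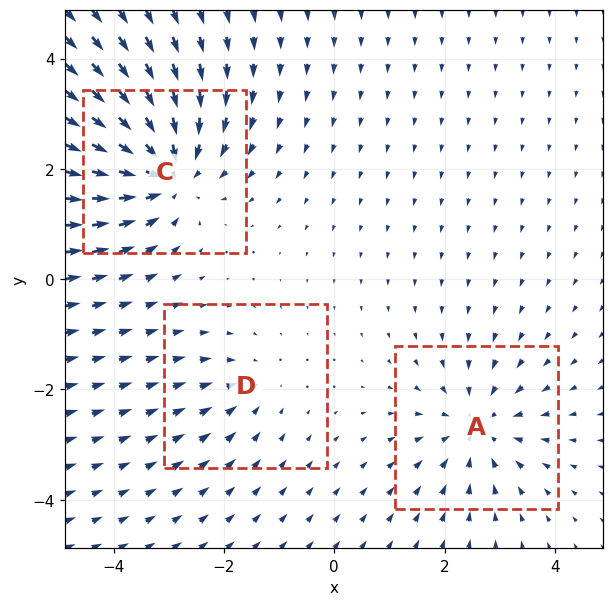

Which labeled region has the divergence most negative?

C

Divergence at each region's feature centre — A: about -3, C: about -5, D: about -2. Region C is most negative.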